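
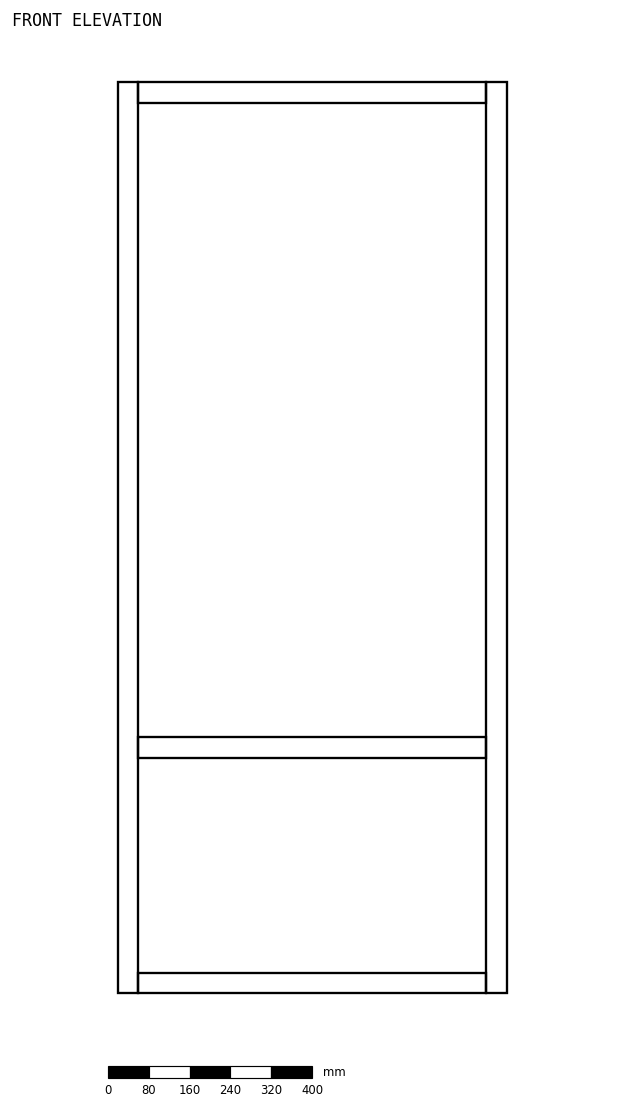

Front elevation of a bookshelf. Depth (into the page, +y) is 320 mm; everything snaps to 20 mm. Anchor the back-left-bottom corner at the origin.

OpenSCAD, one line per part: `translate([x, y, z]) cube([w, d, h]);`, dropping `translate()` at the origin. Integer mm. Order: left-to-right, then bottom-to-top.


cube([40, 320, 1780]);
translate([40, 0, 0]) cube([680, 320, 40]);
translate([40, 0, 460]) cube([680, 320, 40]);
translate([40, 0, 1740]) cube([680, 320, 40]);
translate([720, 0, 0]) cube([40, 320, 1780]);


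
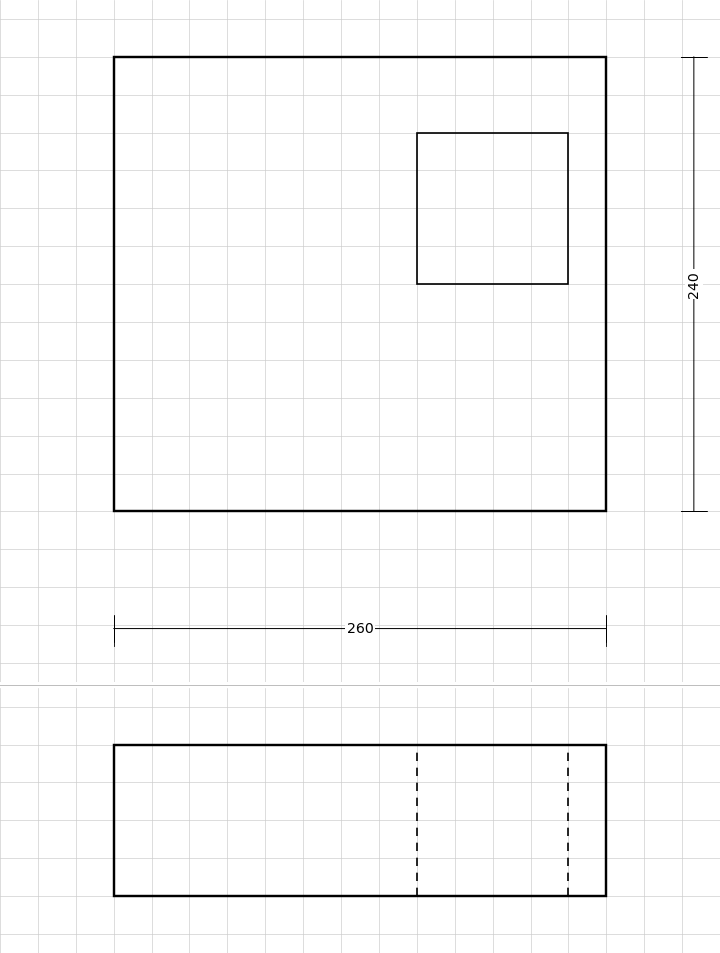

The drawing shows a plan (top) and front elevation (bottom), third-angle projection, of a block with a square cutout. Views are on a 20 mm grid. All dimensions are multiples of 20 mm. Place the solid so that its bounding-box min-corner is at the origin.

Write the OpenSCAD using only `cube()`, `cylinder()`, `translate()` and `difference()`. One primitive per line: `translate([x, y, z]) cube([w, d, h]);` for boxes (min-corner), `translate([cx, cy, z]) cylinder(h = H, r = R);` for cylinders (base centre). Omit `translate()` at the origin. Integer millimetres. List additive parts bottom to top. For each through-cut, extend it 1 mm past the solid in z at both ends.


difference() {
  cube([260, 240, 80]);
  translate([160, 120, -1]) cube([80, 80, 82]);
}


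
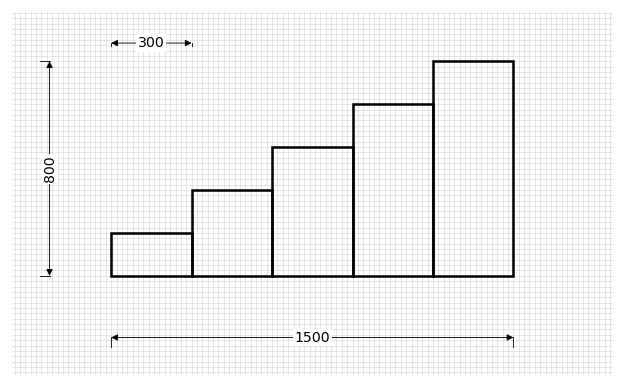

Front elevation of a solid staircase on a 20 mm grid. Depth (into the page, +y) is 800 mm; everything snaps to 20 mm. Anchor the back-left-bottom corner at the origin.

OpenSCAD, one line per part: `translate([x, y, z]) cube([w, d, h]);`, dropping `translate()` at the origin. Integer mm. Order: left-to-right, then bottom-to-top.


cube([300, 800, 160]);
translate([300, 0, 0]) cube([300, 800, 320]);
translate([600, 0, 0]) cube([300, 800, 480]);
translate([900, 0, 0]) cube([300, 800, 640]);
translate([1200, 0, 0]) cube([300, 800, 800]);


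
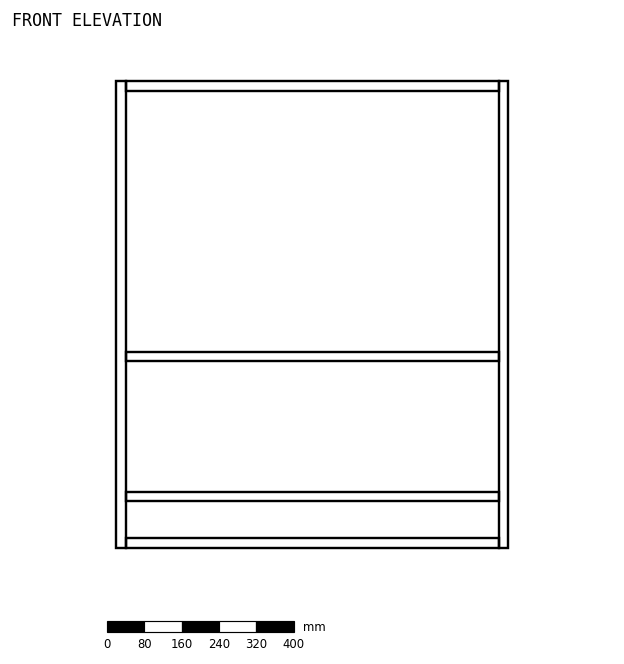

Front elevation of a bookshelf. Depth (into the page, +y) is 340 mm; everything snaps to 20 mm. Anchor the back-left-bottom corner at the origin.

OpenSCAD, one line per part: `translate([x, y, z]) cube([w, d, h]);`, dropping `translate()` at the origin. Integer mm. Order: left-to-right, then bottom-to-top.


cube([20, 340, 1000]);
translate([20, 0, 0]) cube([800, 340, 20]);
translate([20, 0, 100]) cube([800, 340, 20]);
translate([20, 0, 400]) cube([800, 340, 20]);
translate([20, 0, 980]) cube([800, 340, 20]);
translate([820, 0, 0]) cube([20, 340, 1000]);


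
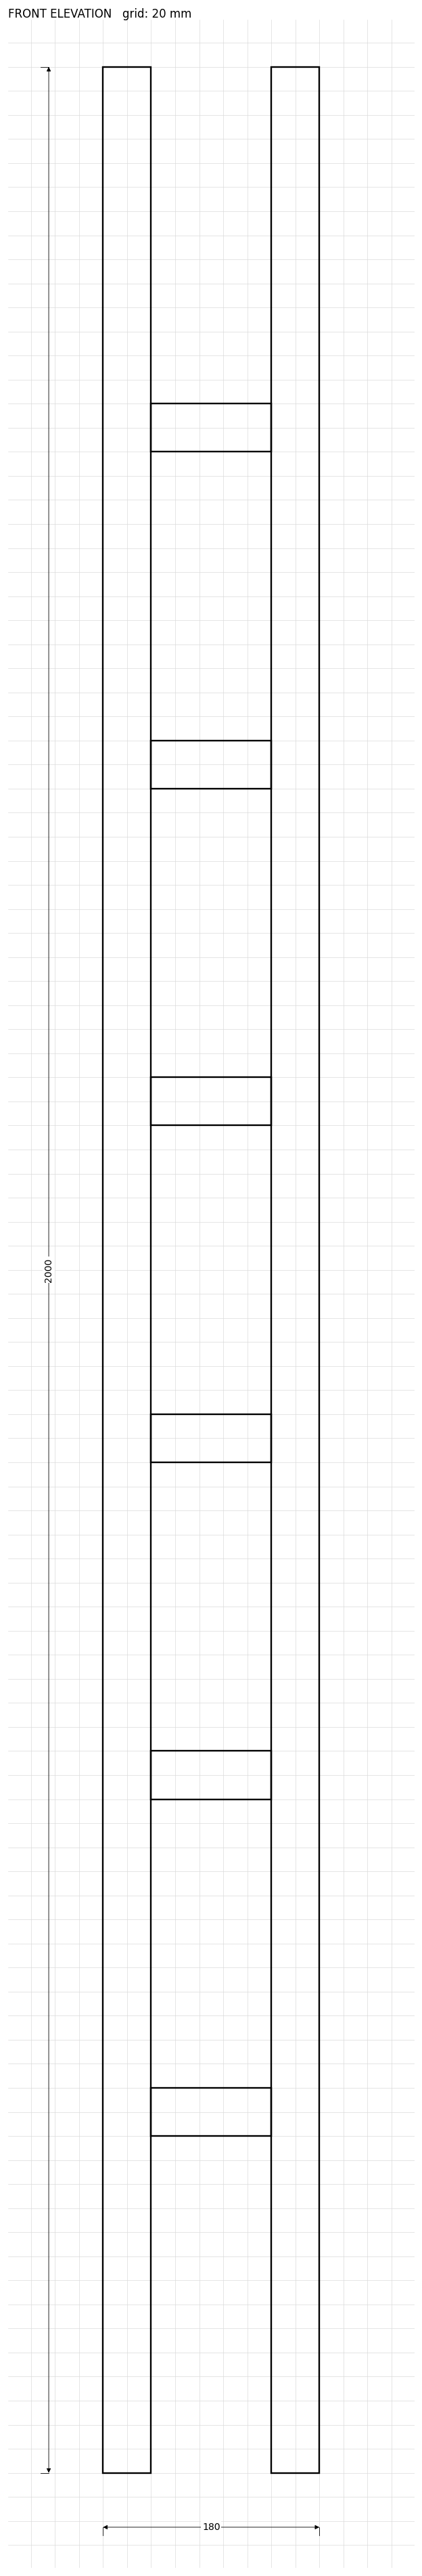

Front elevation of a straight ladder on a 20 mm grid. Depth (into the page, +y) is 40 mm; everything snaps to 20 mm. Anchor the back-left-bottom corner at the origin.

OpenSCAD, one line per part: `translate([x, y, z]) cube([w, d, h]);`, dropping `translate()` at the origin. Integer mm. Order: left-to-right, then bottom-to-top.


cube([40, 40, 2000]);
translate([40, 0, 280]) cube([100, 40, 40]);
translate([40, 0, 560]) cube([100, 40, 40]);
translate([40, 0, 840]) cube([100, 40, 40]);
translate([40, 0, 1120]) cube([100, 40, 40]);
translate([40, 0, 1400]) cube([100, 40, 40]);
translate([40, 0, 1680]) cube([100, 40, 40]);
translate([140, 0, 0]) cube([40, 40, 2000]);


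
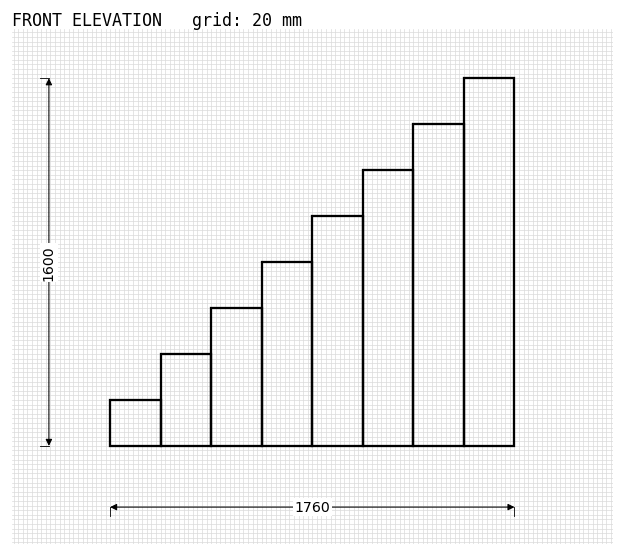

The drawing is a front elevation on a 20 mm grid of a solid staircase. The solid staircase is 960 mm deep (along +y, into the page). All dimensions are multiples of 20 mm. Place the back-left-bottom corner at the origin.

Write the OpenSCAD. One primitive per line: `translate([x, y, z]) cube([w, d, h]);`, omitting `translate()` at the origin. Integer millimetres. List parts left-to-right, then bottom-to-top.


cube([220, 960, 200]);
translate([220, 0, 0]) cube([220, 960, 400]);
translate([440, 0, 0]) cube([220, 960, 600]);
translate([660, 0, 0]) cube([220, 960, 800]);
translate([880, 0, 0]) cube([220, 960, 1000]);
translate([1100, 0, 0]) cube([220, 960, 1200]);
translate([1320, 0, 0]) cube([220, 960, 1400]);
translate([1540, 0, 0]) cube([220, 960, 1600]);


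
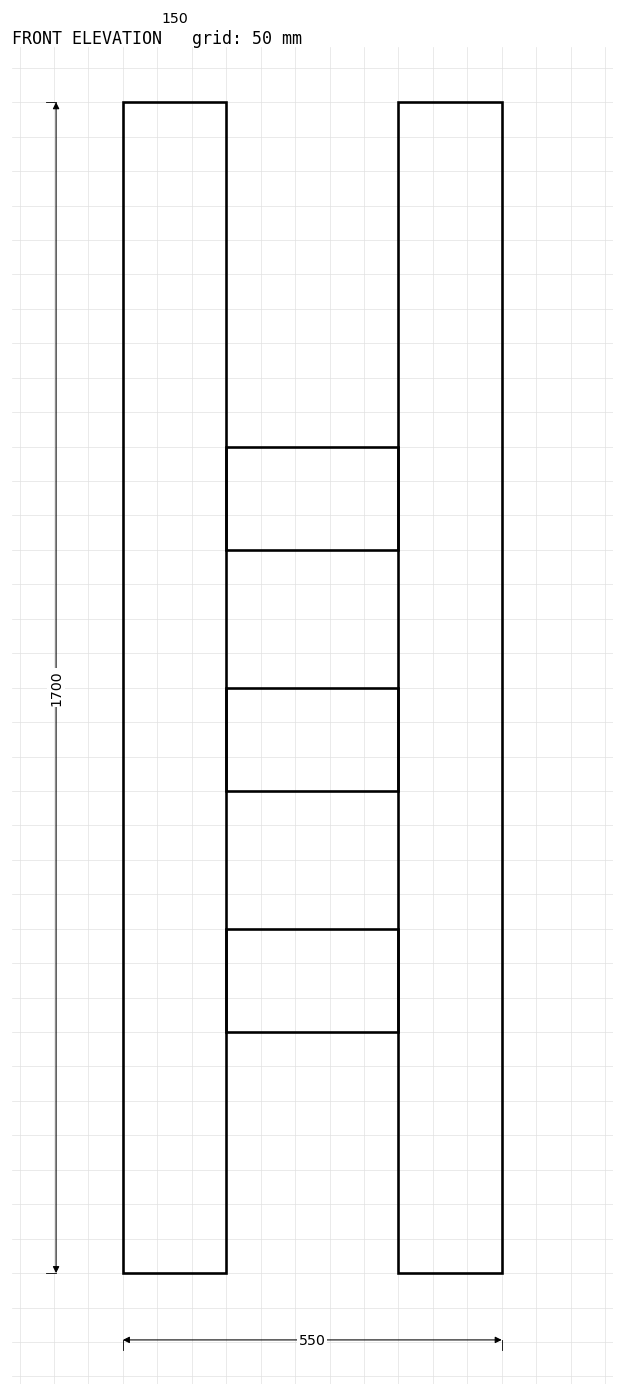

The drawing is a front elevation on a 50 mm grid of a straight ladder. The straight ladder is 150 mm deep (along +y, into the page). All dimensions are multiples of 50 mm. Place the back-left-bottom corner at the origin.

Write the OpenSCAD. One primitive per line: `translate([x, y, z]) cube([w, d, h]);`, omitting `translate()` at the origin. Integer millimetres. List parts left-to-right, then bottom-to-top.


cube([150, 150, 1700]);
translate([150, 0, 350]) cube([250, 150, 150]);
translate([150, 0, 700]) cube([250, 150, 150]);
translate([150, 0, 1050]) cube([250, 150, 150]);
translate([400, 0, 0]) cube([150, 150, 1700]);


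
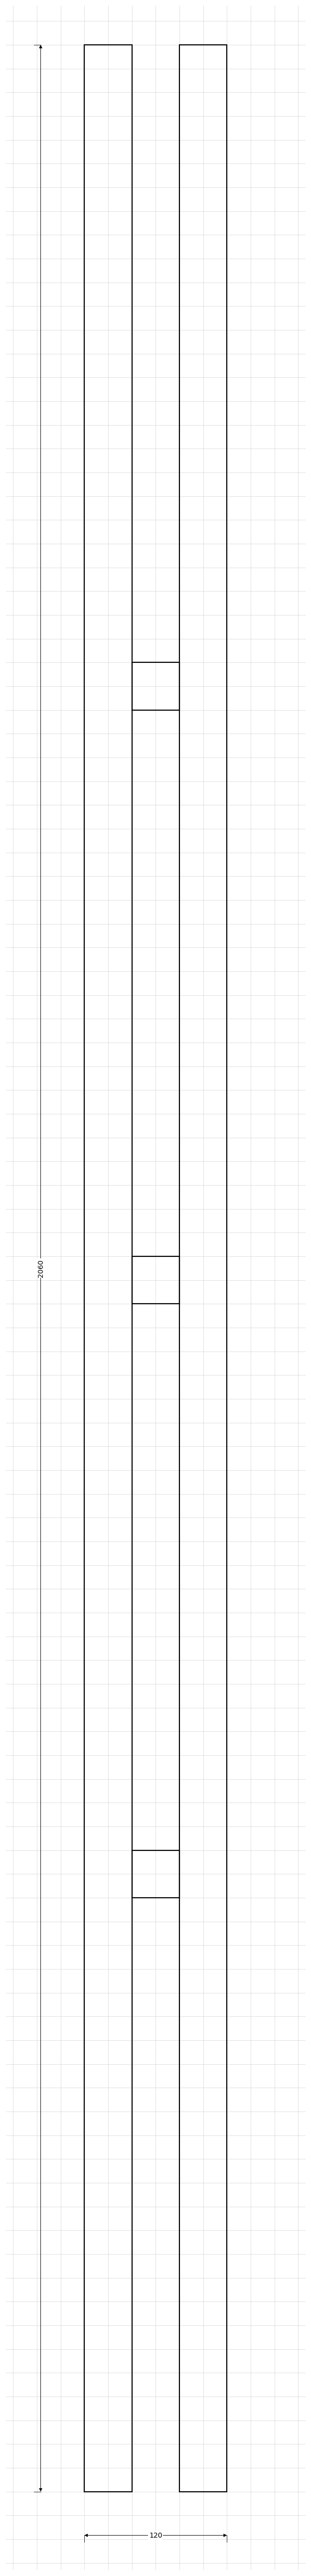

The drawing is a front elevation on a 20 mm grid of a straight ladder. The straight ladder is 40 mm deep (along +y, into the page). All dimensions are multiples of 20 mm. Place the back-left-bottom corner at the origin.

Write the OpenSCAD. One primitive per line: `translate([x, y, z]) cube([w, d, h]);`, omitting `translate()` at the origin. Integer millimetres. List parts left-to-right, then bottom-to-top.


cube([40, 40, 2060]);
translate([40, 0, 500]) cube([40, 40, 40]);
translate([40, 0, 1000]) cube([40, 40, 40]);
translate([40, 0, 1500]) cube([40, 40, 40]);
translate([80, 0, 0]) cube([40, 40, 2060]);


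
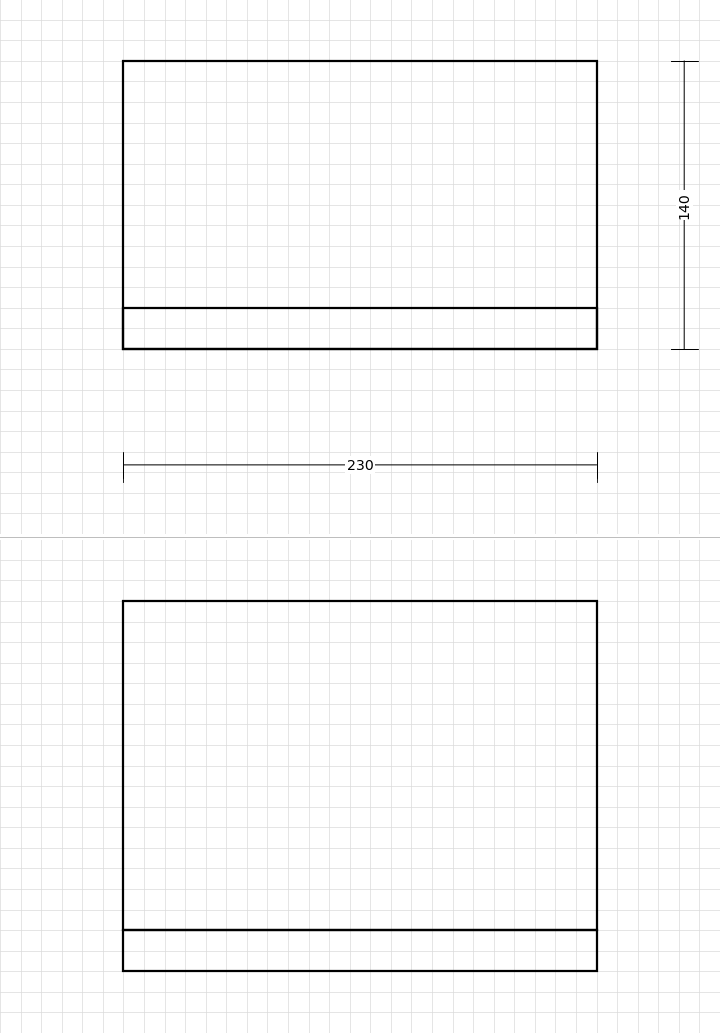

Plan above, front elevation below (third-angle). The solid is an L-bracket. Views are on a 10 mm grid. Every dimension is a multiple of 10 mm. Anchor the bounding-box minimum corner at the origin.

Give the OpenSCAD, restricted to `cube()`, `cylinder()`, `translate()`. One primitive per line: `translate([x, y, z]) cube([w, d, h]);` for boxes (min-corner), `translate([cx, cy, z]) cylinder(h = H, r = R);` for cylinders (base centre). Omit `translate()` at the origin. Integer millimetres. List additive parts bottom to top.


cube([230, 140, 20]);
translate([0, 0, 20]) cube([230, 20, 160]);


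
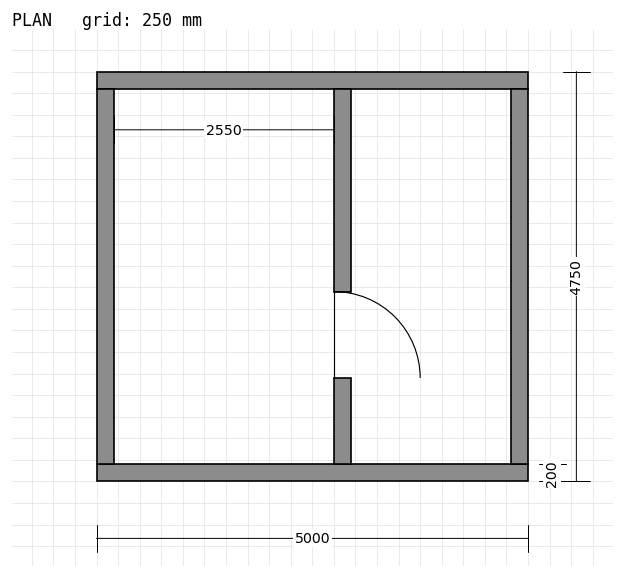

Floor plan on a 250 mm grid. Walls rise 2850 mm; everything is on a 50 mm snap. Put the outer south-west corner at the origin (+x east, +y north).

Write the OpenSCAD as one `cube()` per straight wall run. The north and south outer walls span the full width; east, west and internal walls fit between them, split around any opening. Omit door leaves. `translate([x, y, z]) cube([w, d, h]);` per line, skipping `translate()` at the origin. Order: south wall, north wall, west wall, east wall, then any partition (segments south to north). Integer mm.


cube([5000, 200, 2850]);
translate([0, 4550, 0]) cube([5000, 200, 2850]);
translate([0, 200, 0]) cube([200, 4350, 2850]);
translate([4800, 200, 0]) cube([200, 4350, 2850]);
translate([2750, 200, 0]) cube([200, 1000, 2850]);
translate([2750, 2200, 0]) cube([200, 2350, 2850]);


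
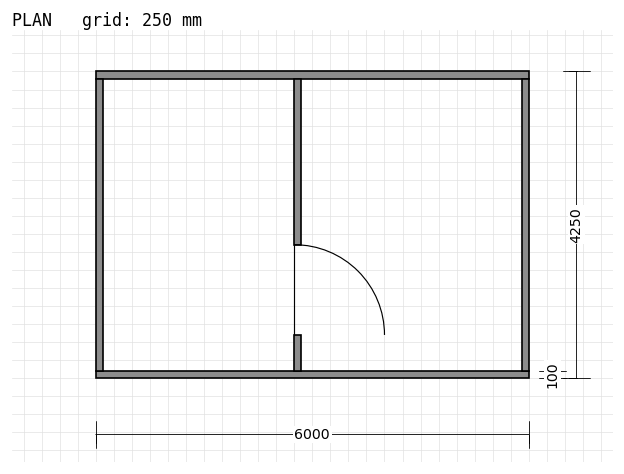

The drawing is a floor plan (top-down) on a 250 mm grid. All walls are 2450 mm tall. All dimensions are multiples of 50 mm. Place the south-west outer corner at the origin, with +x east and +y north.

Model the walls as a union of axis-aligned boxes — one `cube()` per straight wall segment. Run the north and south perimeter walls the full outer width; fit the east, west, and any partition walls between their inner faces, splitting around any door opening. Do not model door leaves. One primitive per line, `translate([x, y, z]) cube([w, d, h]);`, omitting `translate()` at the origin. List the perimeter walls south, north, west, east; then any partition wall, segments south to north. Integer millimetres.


cube([6000, 100, 2450]);
translate([0, 4150, 0]) cube([6000, 100, 2450]);
translate([0, 100, 0]) cube([100, 4050, 2450]);
translate([5900, 100, 0]) cube([100, 4050, 2450]);
translate([2750, 100, 0]) cube([100, 500, 2450]);
translate([2750, 1850, 0]) cube([100, 2300, 2450]);


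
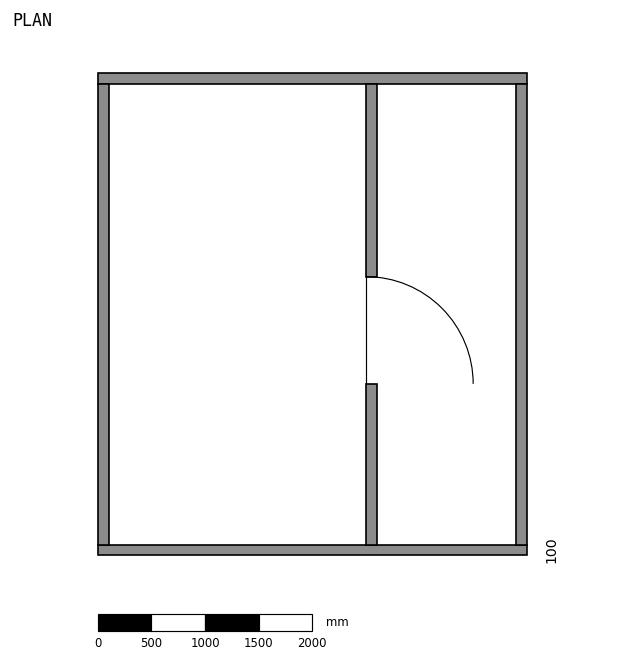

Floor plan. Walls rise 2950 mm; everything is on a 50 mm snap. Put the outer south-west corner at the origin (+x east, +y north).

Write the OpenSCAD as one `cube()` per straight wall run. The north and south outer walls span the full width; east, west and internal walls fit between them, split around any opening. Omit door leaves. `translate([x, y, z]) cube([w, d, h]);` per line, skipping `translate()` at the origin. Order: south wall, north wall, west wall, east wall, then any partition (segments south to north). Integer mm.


cube([4000, 100, 2950]);
translate([0, 4400, 0]) cube([4000, 100, 2950]);
translate([0, 100, 0]) cube([100, 4300, 2950]);
translate([3900, 100, 0]) cube([100, 4300, 2950]);
translate([2500, 100, 0]) cube([100, 1500, 2950]);
translate([2500, 2600, 0]) cube([100, 1800, 2950]);


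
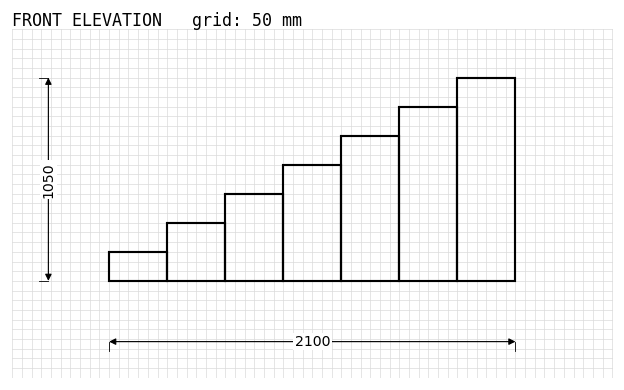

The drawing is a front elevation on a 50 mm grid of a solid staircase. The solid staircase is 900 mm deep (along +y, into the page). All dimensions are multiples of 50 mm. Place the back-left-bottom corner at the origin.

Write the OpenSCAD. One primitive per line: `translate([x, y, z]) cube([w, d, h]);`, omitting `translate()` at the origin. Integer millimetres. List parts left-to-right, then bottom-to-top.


cube([300, 900, 150]);
translate([300, 0, 0]) cube([300, 900, 300]);
translate([600, 0, 0]) cube([300, 900, 450]);
translate([900, 0, 0]) cube([300, 900, 600]);
translate([1200, 0, 0]) cube([300, 900, 750]);
translate([1500, 0, 0]) cube([300, 900, 900]);
translate([1800, 0, 0]) cube([300, 900, 1050]);


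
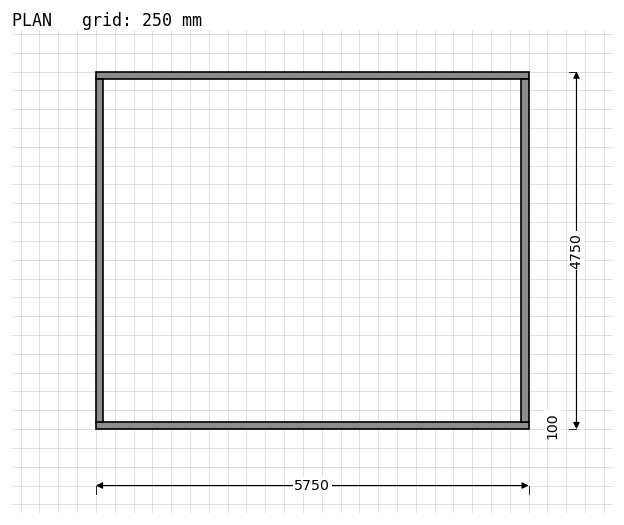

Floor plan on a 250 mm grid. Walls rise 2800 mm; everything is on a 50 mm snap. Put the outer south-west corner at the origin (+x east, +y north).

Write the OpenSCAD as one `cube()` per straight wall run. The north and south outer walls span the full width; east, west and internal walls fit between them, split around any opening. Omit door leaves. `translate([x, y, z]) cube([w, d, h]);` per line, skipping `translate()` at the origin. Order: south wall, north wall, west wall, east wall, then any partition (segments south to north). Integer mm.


cube([5750, 100, 2800]);
translate([0, 4650, 0]) cube([5750, 100, 2800]);
translate([0, 100, 0]) cube([100, 4550, 2800]);
translate([5650, 100, 0]) cube([100, 4550, 2800]);


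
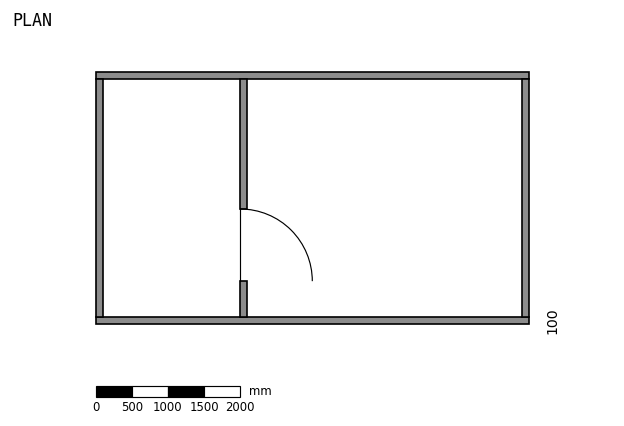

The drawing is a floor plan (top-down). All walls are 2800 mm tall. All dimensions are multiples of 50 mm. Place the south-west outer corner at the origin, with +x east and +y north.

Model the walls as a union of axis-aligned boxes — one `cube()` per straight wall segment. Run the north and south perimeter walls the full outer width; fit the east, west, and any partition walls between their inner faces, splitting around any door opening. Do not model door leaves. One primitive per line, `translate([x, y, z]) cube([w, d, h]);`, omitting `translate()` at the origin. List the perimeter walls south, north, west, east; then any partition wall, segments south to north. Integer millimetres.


cube([6000, 100, 2800]);
translate([0, 3400, 0]) cube([6000, 100, 2800]);
translate([0, 100, 0]) cube([100, 3300, 2800]);
translate([5900, 100, 0]) cube([100, 3300, 2800]);
translate([2000, 100, 0]) cube([100, 500, 2800]);
translate([2000, 1600, 0]) cube([100, 1800, 2800]);


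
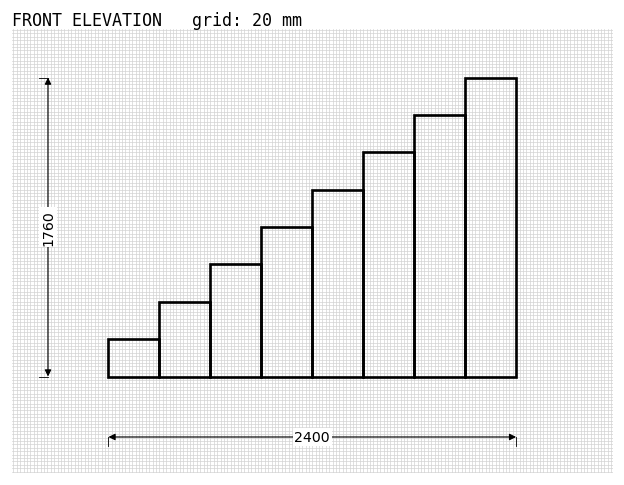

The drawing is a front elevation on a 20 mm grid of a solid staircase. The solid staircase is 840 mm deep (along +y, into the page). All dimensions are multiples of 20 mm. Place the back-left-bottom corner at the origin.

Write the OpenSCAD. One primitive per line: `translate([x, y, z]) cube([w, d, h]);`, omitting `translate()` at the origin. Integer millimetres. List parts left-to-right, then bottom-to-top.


cube([300, 840, 220]);
translate([300, 0, 0]) cube([300, 840, 440]);
translate([600, 0, 0]) cube([300, 840, 660]);
translate([900, 0, 0]) cube([300, 840, 880]);
translate([1200, 0, 0]) cube([300, 840, 1100]);
translate([1500, 0, 0]) cube([300, 840, 1320]);
translate([1800, 0, 0]) cube([300, 840, 1540]);
translate([2100, 0, 0]) cube([300, 840, 1760]);


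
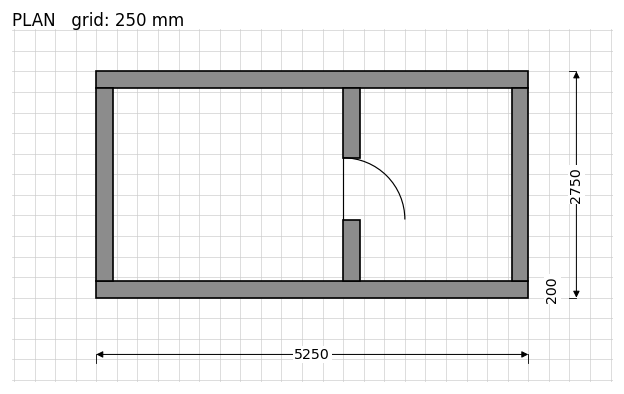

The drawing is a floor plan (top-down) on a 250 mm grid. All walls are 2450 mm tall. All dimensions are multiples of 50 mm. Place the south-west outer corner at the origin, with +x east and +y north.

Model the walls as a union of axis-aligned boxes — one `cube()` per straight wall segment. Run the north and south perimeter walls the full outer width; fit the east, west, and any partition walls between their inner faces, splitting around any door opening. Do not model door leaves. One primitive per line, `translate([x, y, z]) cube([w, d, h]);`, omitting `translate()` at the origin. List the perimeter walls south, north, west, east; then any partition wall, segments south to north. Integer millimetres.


cube([5250, 200, 2450]);
translate([0, 2550, 0]) cube([5250, 200, 2450]);
translate([0, 200, 0]) cube([200, 2350, 2450]);
translate([5050, 200, 0]) cube([200, 2350, 2450]);
translate([3000, 200, 0]) cube([200, 750, 2450]);
translate([3000, 1700, 0]) cube([200, 850, 2450]);


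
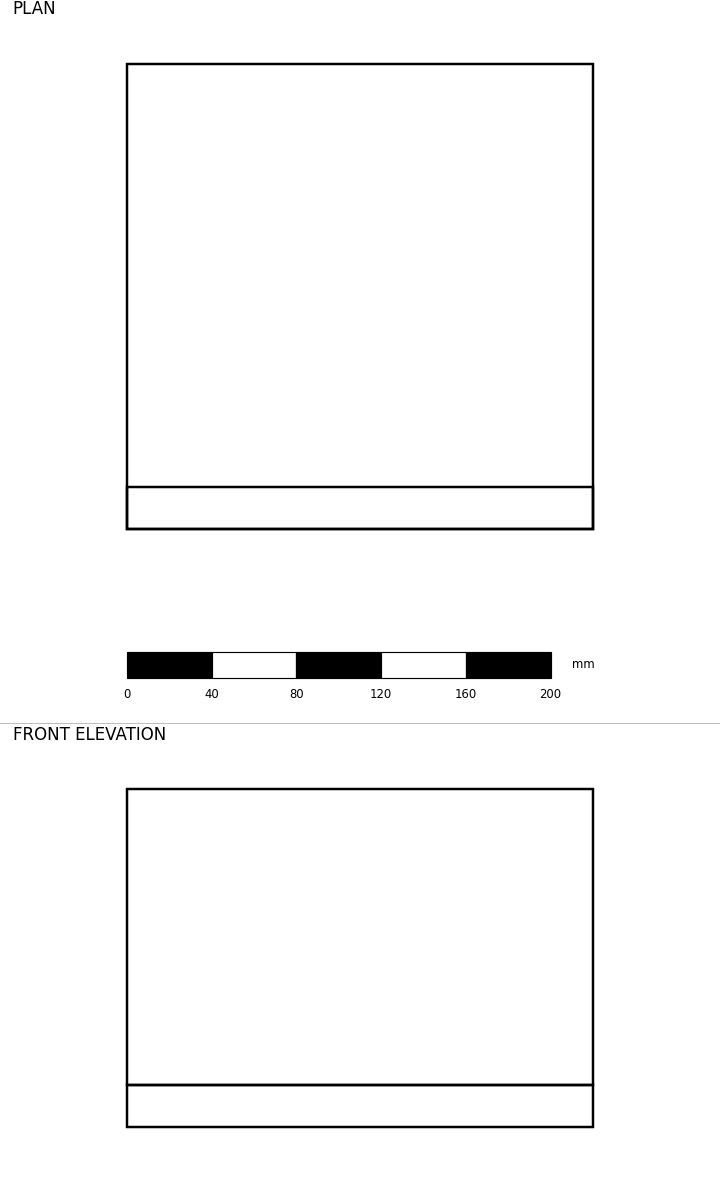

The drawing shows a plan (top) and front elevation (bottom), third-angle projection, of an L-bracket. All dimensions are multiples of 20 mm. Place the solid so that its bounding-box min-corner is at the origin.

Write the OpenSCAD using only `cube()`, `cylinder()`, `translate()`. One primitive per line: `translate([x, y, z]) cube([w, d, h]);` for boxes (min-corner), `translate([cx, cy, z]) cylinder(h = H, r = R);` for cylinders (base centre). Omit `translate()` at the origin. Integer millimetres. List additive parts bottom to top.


cube([220, 220, 20]);
translate([0, 0, 20]) cube([220, 20, 140]);


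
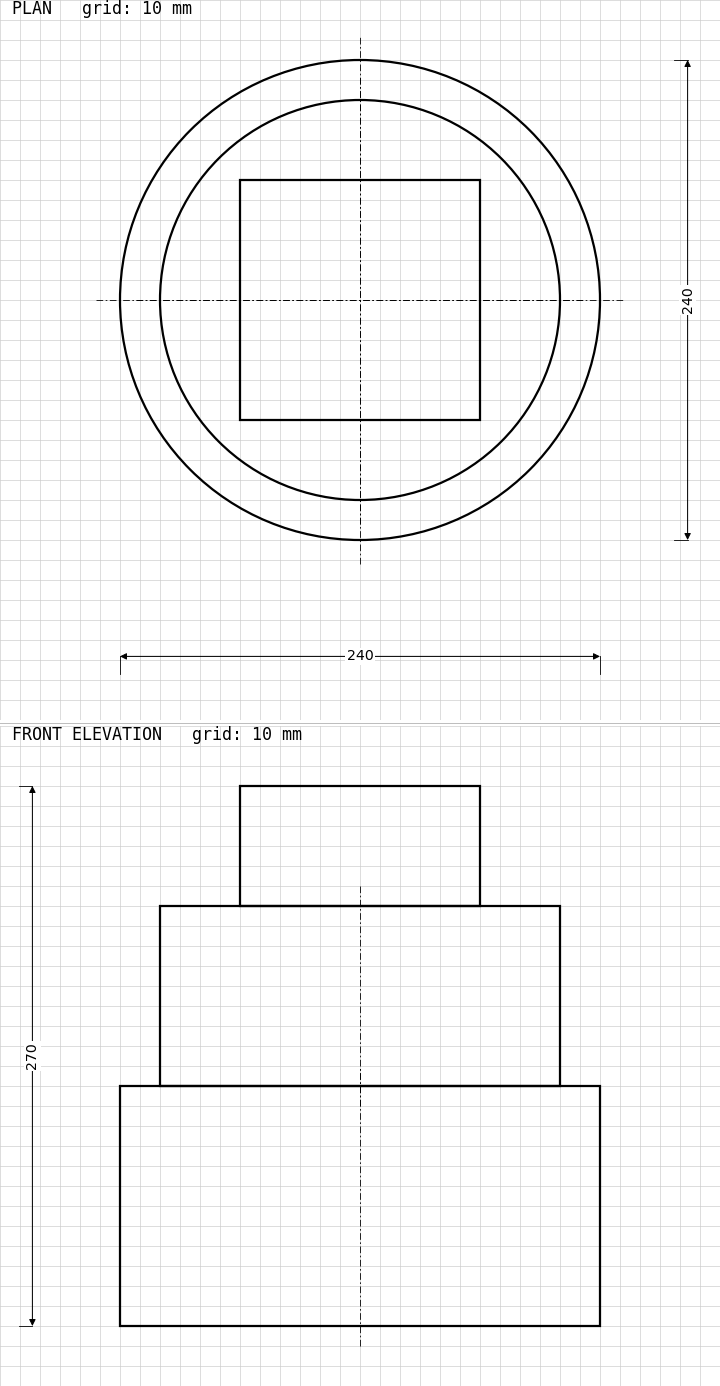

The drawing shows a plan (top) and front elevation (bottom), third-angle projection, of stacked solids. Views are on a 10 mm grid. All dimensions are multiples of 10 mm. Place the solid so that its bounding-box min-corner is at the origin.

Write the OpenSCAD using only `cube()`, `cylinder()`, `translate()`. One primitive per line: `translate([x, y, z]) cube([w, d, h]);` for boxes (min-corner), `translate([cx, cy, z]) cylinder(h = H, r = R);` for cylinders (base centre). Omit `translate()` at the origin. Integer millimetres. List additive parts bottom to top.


translate([120, 120, 0]) cylinder(h = 120, r = 120);
translate([120, 120, 120]) cylinder(h = 90, r = 100);
translate([60, 60, 210]) cube([120, 120, 60]);


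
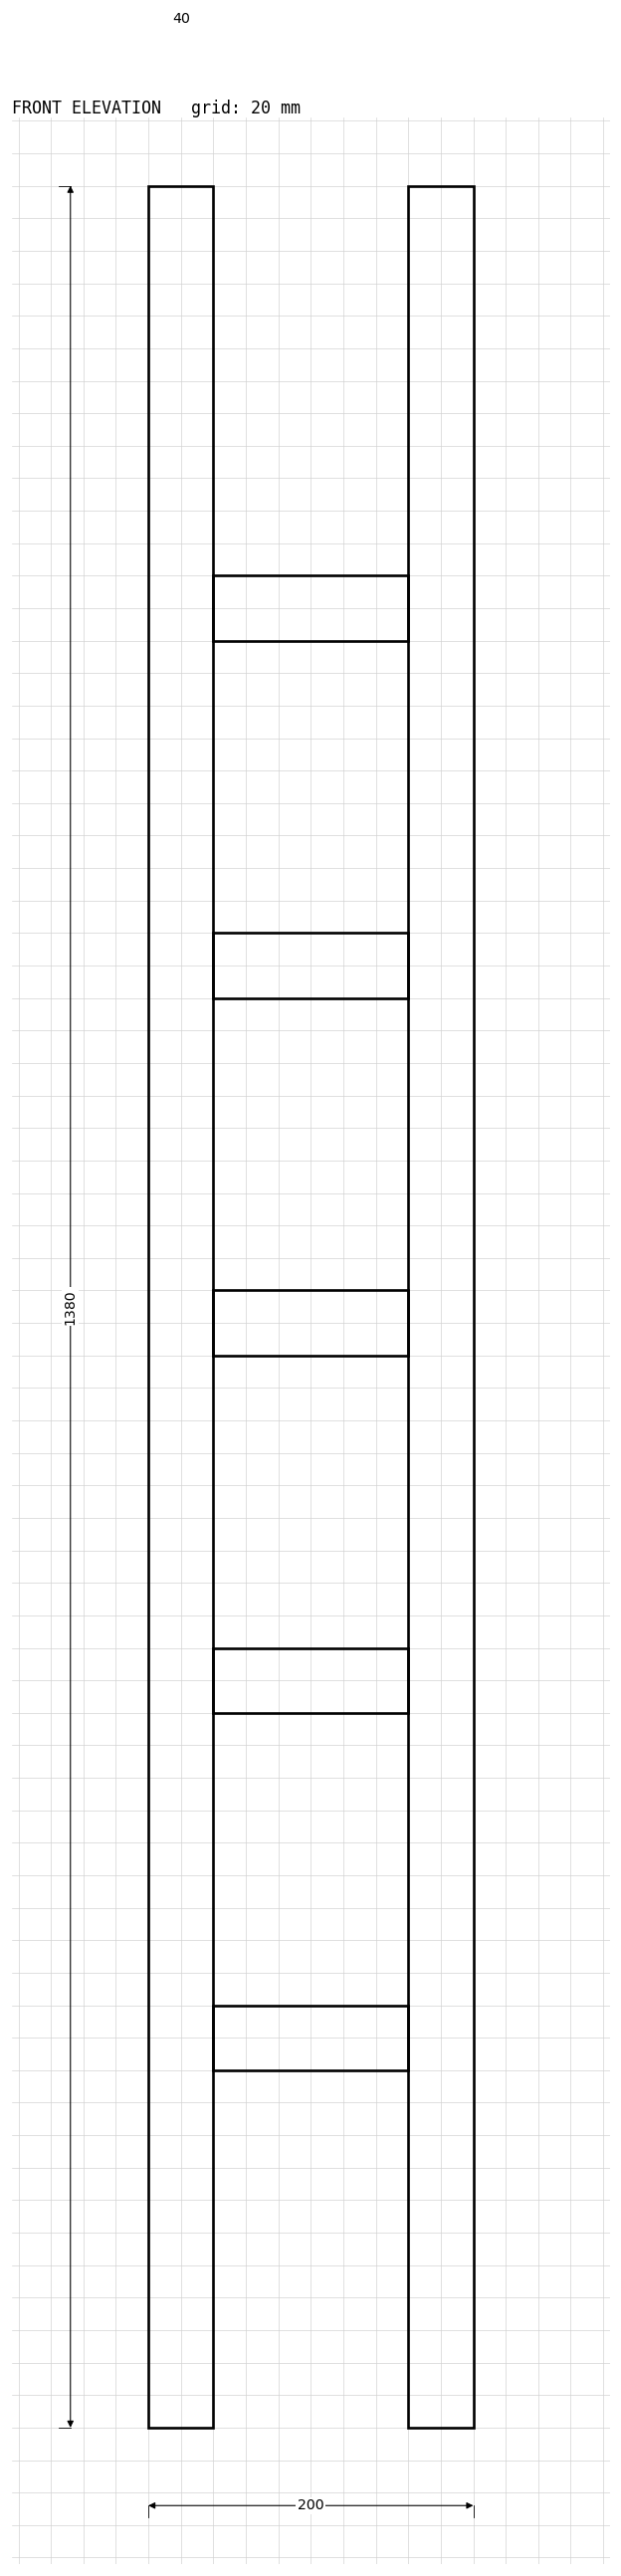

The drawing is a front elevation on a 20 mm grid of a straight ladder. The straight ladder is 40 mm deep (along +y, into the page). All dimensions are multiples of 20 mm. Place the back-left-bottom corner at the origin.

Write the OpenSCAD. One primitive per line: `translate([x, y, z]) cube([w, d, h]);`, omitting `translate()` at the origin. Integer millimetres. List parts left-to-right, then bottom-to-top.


cube([40, 40, 1380]);
translate([40, 0, 220]) cube([120, 40, 40]);
translate([40, 0, 440]) cube([120, 40, 40]);
translate([40, 0, 660]) cube([120, 40, 40]);
translate([40, 0, 880]) cube([120, 40, 40]);
translate([40, 0, 1100]) cube([120, 40, 40]);
translate([160, 0, 0]) cube([40, 40, 1380]);


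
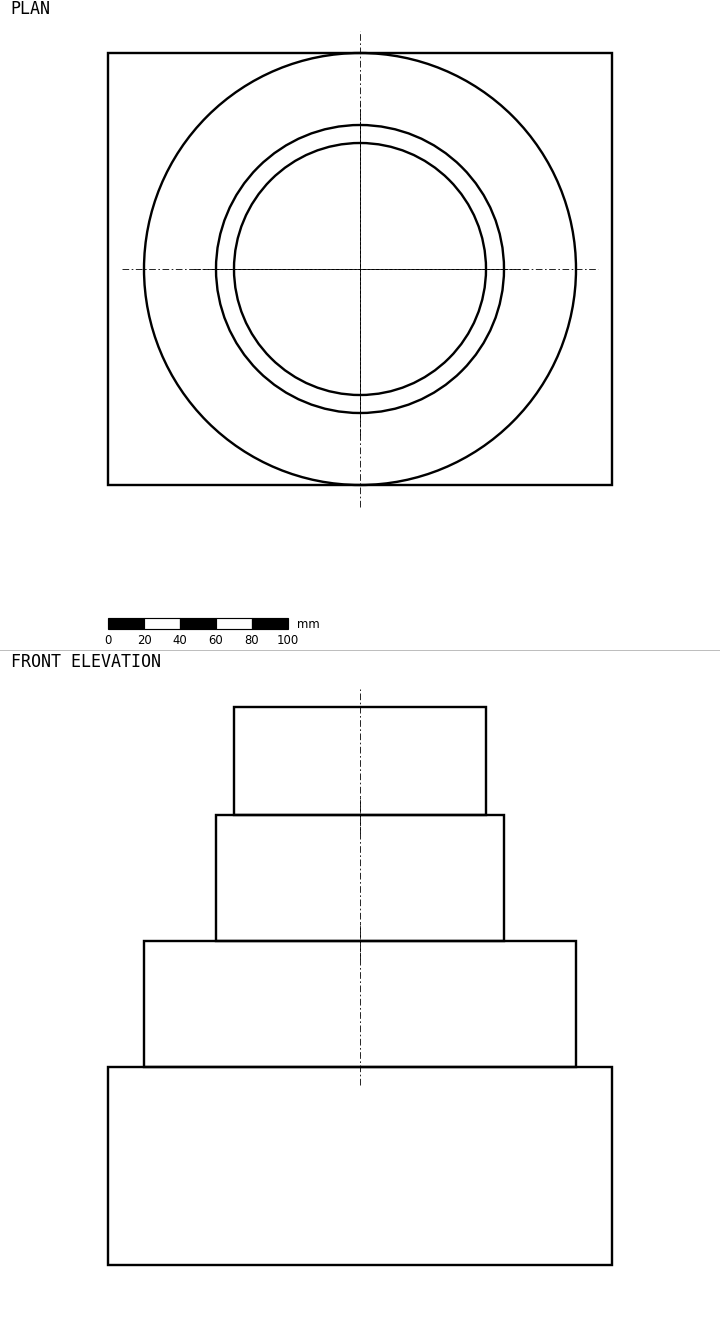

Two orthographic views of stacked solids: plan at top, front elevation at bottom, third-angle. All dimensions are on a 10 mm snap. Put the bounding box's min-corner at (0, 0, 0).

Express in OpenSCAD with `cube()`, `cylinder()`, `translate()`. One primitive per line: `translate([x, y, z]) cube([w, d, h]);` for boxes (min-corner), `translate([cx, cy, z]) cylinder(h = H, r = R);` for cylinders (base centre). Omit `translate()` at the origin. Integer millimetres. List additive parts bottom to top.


cube([280, 240, 110]);
translate([140, 120, 110]) cylinder(h = 70, r = 120);
translate([140, 120, 180]) cylinder(h = 70, r = 80);
translate([140, 120, 250]) cylinder(h = 60, r = 70);


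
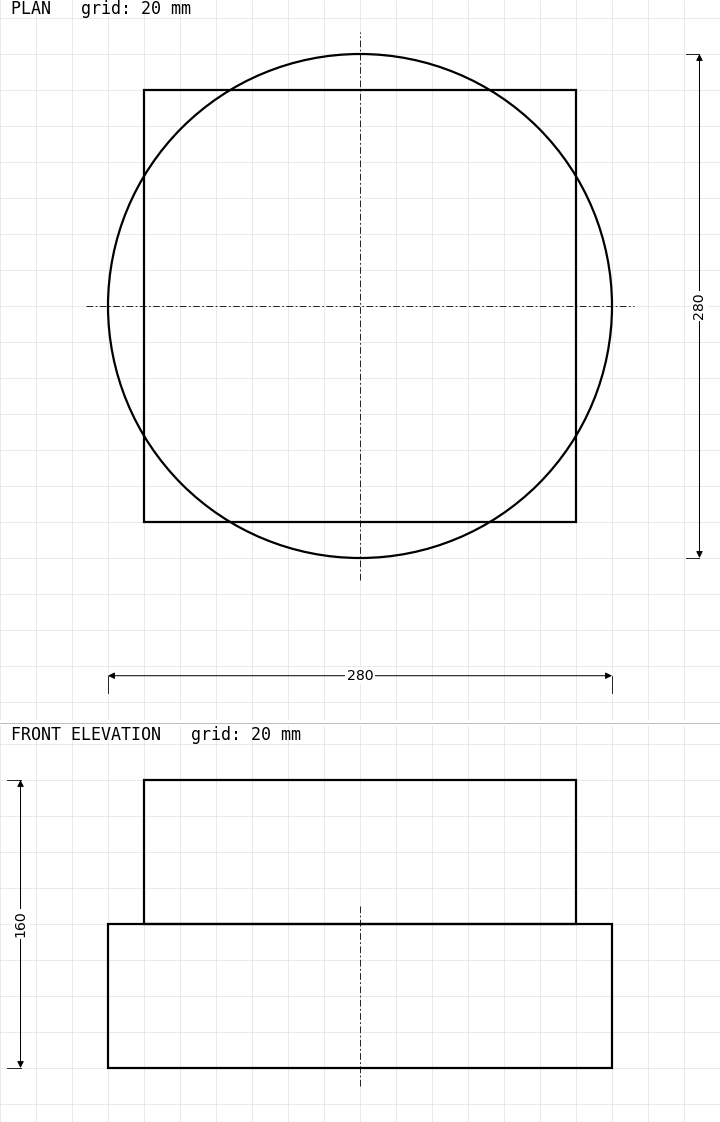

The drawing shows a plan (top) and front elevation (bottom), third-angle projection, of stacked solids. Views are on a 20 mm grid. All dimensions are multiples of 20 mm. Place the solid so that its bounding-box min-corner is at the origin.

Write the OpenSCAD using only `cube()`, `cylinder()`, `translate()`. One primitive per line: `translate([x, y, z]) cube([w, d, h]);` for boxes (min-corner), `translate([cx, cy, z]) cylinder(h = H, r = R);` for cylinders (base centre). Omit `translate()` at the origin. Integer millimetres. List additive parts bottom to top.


translate([140, 140, 0]) cylinder(h = 80, r = 140);
translate([20, 20, 80]) cube([240, 240, 80]);


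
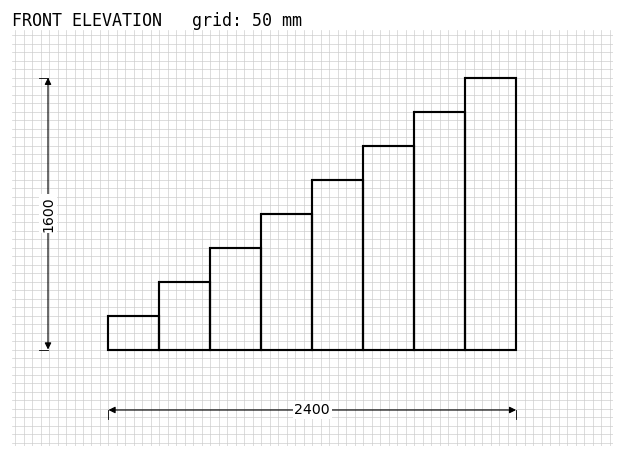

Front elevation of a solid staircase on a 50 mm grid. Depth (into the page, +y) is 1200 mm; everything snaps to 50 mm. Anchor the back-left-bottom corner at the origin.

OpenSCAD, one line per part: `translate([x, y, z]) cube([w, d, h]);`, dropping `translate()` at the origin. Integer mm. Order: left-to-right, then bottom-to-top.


cube([300, 1200, 200]);
translate([300, 0, 0]) cube([300, 1200, 400]);
translate([600, 0, 0]) cube([300, 1200, 600]);
translate([900, 0, 0]) cube([300, 1200, 800]);
translate([1200, 0, 0]) cube([300, 1200, 1000]);
translate([1500, 0, 0]) cube([300, 1200, 1200]);
translate([1800, 0, 0]) cube([300, 1200, 1400]);
translate([2100, 0, 0]) cube([300, 1200, 1600]);


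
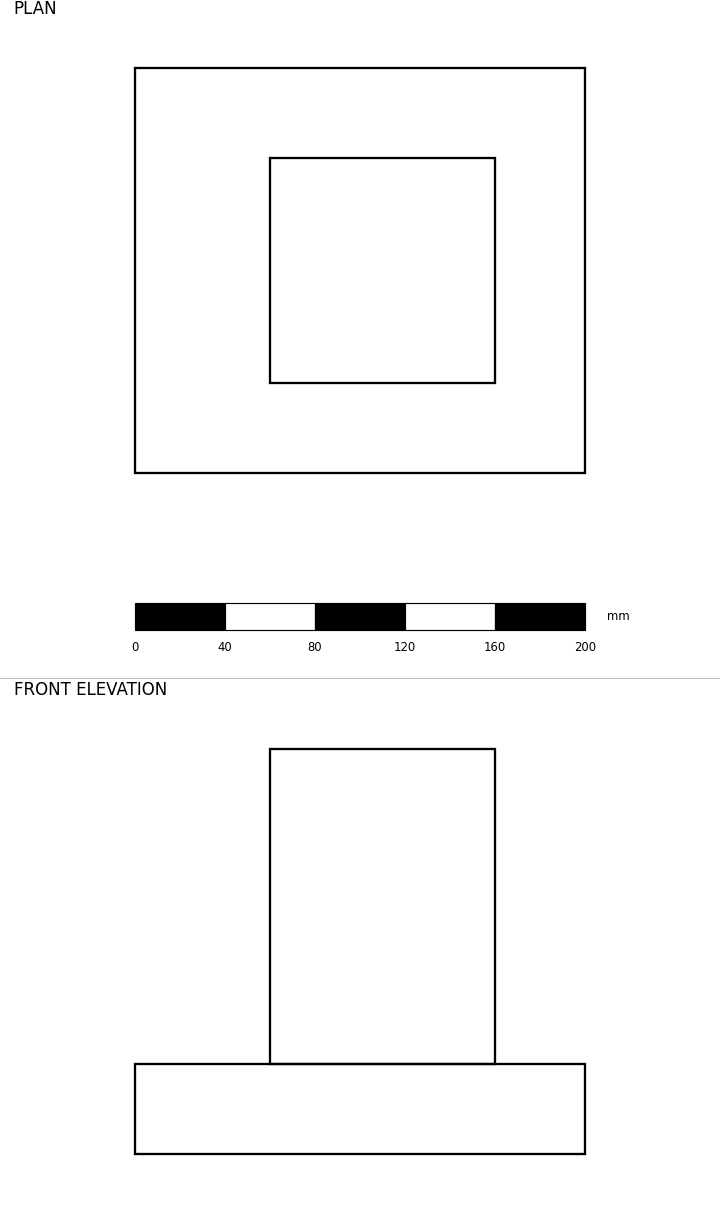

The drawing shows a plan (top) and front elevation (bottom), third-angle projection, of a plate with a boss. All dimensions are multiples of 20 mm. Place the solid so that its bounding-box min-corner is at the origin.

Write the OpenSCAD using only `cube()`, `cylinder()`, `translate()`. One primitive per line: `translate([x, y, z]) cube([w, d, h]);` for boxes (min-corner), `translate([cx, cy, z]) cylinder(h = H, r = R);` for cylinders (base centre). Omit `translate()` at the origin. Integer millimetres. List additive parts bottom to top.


cube([200, 180, 40]);
translate([60, 40, 40]) cube([100, 100, 140]);


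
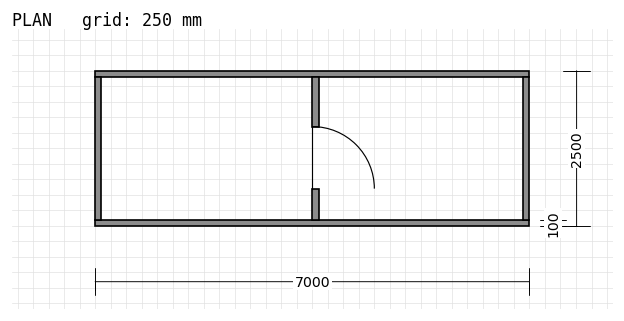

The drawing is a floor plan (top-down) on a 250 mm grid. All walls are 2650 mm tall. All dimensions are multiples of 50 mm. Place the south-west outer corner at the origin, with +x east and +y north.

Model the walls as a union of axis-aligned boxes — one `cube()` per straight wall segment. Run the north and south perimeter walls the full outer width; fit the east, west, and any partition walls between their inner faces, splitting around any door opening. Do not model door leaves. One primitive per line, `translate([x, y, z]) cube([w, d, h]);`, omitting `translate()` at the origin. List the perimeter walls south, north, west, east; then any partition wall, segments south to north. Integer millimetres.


cube([7000, 100, 2650]);
translate([0, 2400, 0]) cube([7000, 100, 2650]);
translate([0, 100, 0]) cube([100, 2300, 2650]);
translate([6900, 100, 0]) cube([100, 2300, 2650]);
translate([3500, 100, 0]) cube([100, 500, 2650]);
translate([3500, 1600, 0]) cube([100, 800, 2650]);


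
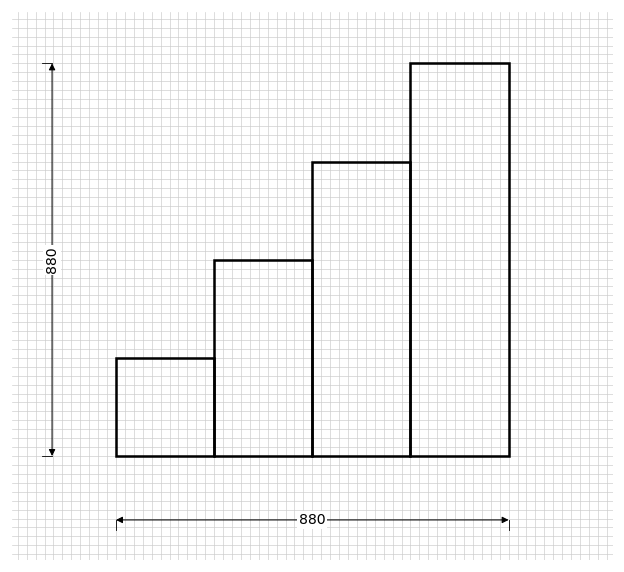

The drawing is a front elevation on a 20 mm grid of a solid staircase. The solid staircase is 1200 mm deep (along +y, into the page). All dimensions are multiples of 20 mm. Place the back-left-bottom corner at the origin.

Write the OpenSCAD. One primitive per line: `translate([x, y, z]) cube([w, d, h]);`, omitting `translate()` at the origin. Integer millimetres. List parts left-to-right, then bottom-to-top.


cube([220, 1200, 220]);
translate([220, 0, 0]) cube([220, 1200, 440]);
translate([440, 0, 0]) cube([220, 1200, 660]);
translate([660, 0, 0]) cube([220, 1200, 880]);


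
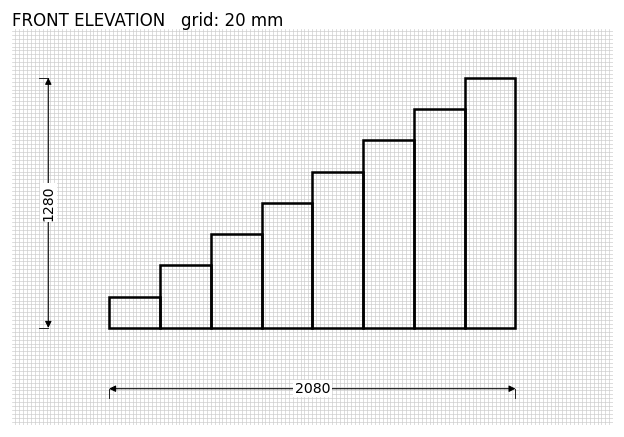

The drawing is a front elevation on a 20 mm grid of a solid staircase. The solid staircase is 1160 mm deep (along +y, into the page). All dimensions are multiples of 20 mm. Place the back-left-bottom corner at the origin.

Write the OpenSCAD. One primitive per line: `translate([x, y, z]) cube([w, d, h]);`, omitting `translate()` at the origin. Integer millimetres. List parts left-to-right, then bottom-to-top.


cube([260, 1160, 160]);
translate([260, 0, 0]) cube([260, 1160, 320]);
translate([520, 0, 0]) cube([260, 1160, 480]);
translate([780, 0, 0]) cube([260, 1160, 640]);
translate([1040, 0, 0]) cube([260, 1160, 800]);
translate([1300, 0, 0]) cube([260, 1160, 960]);
translate([1560, 0, 0]) cube([260, 1160, 1120]);
translate([1820, 0, 0]) cube([260, 1160, 1280]);


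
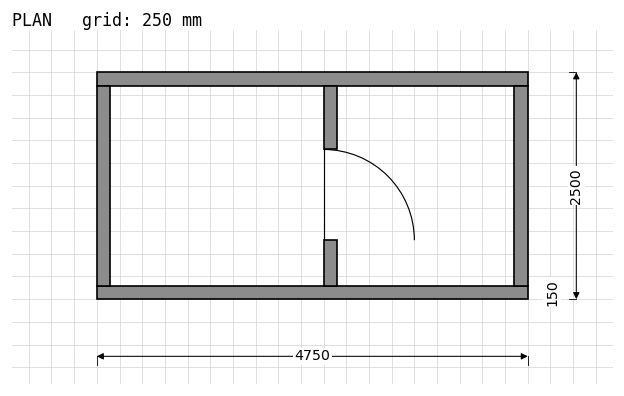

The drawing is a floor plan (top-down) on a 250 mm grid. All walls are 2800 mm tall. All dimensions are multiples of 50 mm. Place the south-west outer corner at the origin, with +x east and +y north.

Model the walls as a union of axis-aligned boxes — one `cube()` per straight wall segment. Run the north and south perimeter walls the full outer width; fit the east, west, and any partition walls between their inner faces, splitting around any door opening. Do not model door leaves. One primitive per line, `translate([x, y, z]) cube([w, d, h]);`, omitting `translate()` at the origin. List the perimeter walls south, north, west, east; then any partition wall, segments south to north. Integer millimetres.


cube([4750, 150, 2800]);
translate([0, 2350, 0]) cube([4750, 150, 2800]);
translate([0, 150, 0]) cube([150, 2200, 2800]);
translate([4600, 150, 0]) cube([150, 2200, 2800]);
translate([2500, 150, 0]) cube([150, 500, 2800]);
translate([2500, 1650, 0]) cube([150, 700, 2800]);


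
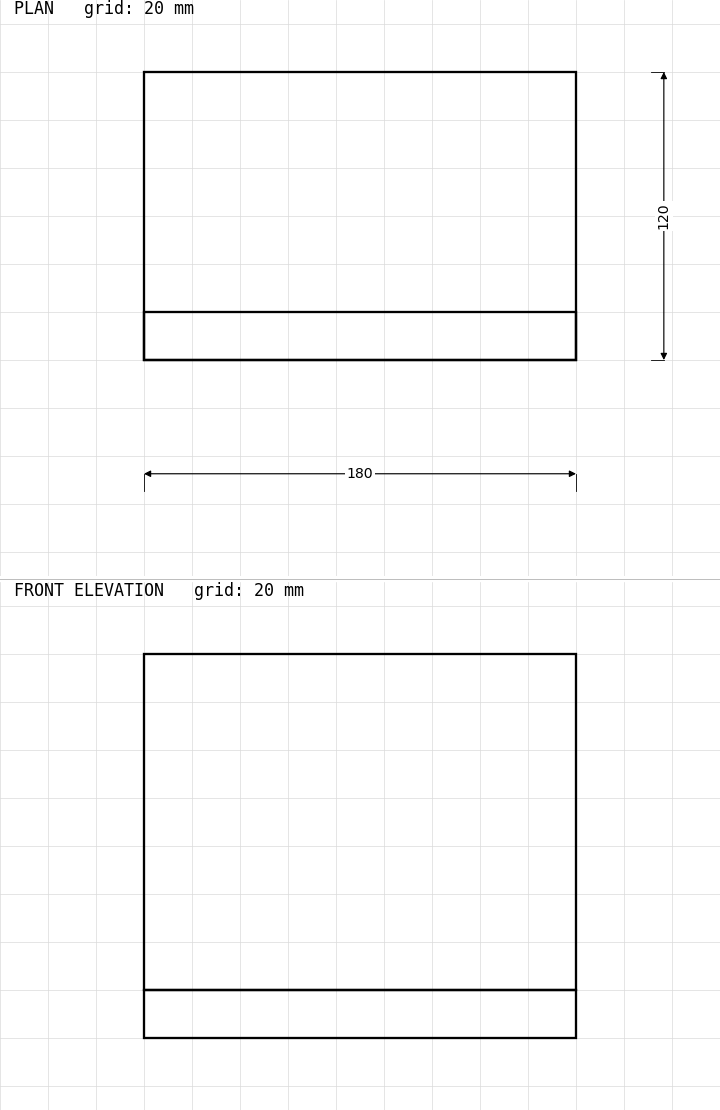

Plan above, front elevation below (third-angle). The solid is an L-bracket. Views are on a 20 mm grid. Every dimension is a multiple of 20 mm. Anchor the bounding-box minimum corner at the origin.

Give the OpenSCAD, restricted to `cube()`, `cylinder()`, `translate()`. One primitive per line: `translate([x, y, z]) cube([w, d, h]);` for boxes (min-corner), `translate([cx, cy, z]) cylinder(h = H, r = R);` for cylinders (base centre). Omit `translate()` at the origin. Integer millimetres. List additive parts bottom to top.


cube([180, 120, 20]);
translate([0, 0, 20]) cube([180, 20, 140]);


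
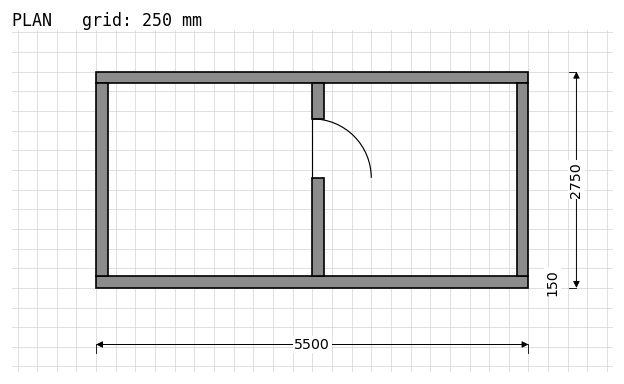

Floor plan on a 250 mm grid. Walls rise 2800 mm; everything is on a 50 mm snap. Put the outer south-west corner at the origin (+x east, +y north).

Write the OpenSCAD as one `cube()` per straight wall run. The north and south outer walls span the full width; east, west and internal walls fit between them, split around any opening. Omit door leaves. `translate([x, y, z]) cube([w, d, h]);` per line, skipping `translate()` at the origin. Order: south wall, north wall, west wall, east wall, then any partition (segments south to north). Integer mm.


cube([5500, 150, 2800]);
translate([0, 2600, 0]) cube([5500, 150, 2800]);
translate([0, 150, 0]) cube([150, 2450, 2800]);
translate([5350, 150, 0]) cube([150, 2450, 2800]);
translate([2750, 150, 0]) cube([150, 1250, 2800]);
translate([2750, 2150, 0]) cube([150, 450, 2800]);


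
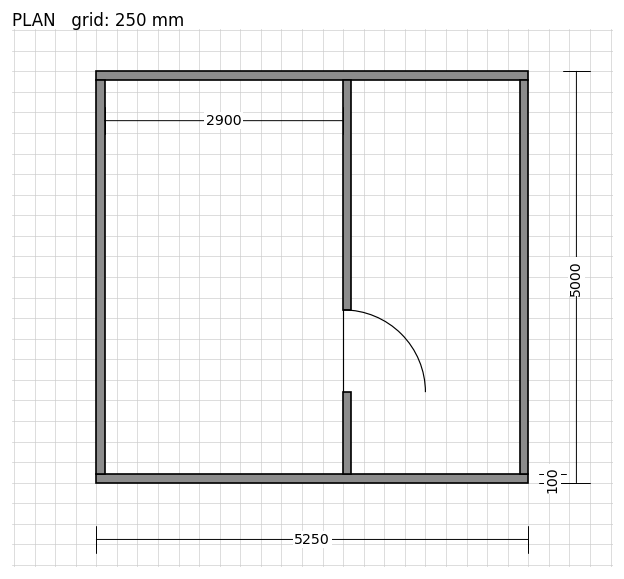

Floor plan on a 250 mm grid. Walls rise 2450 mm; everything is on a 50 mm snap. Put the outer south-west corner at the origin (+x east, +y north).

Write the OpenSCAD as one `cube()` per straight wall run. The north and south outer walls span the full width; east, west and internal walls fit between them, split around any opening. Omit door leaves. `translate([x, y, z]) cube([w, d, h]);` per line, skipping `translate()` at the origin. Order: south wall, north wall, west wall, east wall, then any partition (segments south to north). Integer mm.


cube([5250, 100, 2450]);
translate([0, 4900, 0]) cube([5250, 100, 2450]);
translate([0, 100, 0]) cube([100, 4800, 2450]);
translate([5150, 100, 0]) cube([100, 4800, 2450]);
translate([3000, 100, 0]) cube([100, 1000, 2450]);
translate([3000, 2100, 0]) cube([100, 2800, 2450]);


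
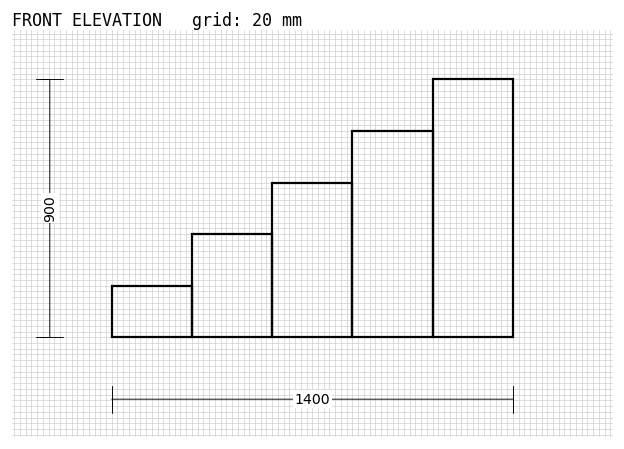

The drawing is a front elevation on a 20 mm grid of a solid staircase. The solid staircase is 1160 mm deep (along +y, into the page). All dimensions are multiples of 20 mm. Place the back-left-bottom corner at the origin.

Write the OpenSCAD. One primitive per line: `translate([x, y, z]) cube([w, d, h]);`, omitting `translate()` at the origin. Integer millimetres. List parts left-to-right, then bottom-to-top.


cube([280, 1160, 180]);
translate([280, 0, 0]) cube([280, 1160, 360]);
translate([560, 0, 0]) cube([280, 1160, 540]);
translate([840, 0, 0]) cube([280, 1160, 720]);
translate([1120, 0, 0]) cube([280, 1160, 900]);


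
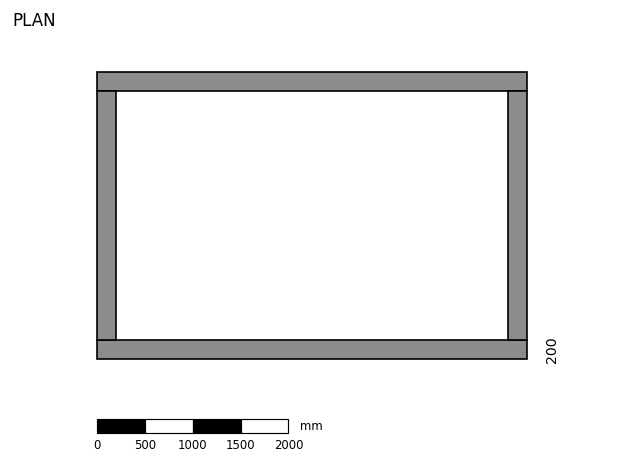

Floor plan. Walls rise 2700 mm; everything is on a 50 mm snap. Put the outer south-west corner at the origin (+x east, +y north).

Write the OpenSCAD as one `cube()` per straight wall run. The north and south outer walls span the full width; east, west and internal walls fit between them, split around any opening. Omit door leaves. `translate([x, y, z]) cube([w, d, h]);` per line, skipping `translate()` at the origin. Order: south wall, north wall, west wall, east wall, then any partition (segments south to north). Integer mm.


cube([4500, 200, 2700]);
translate([0, 2800, 0]) cube([4500, 200, 2700]);
translate([0, 200, 0]) cube([200, 2600, 2700]);
translate([4300, 200, 0]) cube([200, 2600, 2700]);


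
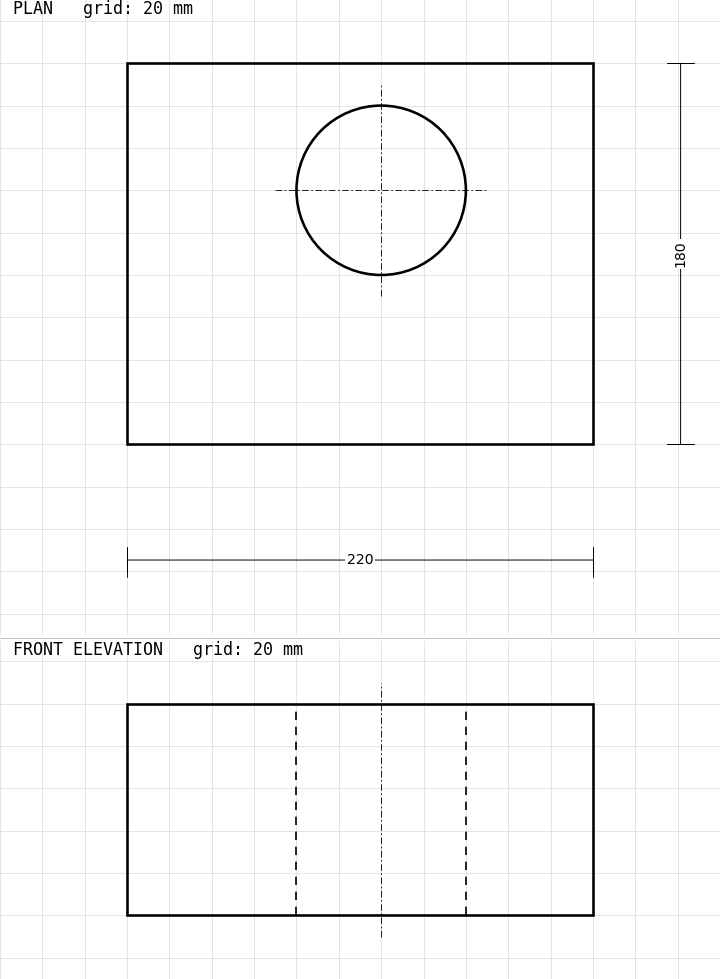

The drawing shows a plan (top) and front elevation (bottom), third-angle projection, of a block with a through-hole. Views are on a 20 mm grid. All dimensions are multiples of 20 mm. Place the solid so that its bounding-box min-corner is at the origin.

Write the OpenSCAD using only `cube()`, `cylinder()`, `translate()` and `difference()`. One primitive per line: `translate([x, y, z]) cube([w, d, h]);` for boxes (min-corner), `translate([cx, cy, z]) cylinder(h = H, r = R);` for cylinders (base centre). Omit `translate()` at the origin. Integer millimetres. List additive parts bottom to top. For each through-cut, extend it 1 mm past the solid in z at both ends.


difference() {
  cube([220, 180, 100]);
  translate([120, 120, -1]) cylinder(h = 102, r = 40);
}


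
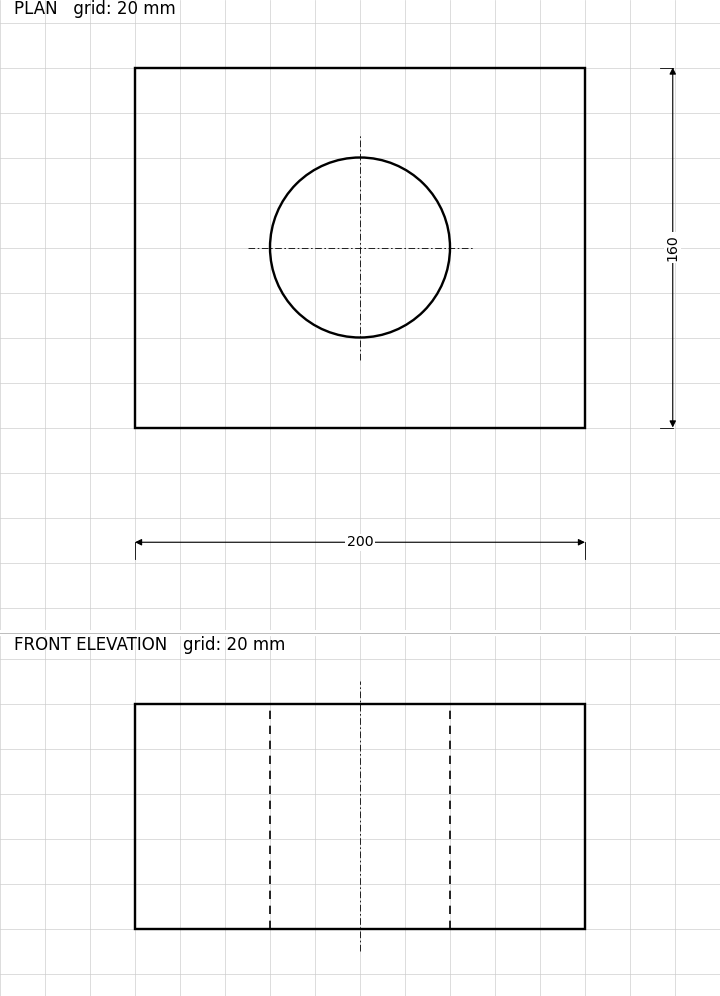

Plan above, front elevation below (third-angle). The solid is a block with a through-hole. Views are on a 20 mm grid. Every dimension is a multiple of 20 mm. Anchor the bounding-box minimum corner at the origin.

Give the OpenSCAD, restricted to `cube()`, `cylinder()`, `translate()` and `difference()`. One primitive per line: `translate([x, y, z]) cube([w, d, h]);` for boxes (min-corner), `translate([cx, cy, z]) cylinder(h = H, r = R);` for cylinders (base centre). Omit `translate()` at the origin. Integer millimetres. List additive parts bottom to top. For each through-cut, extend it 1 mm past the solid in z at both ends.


difference() {
  cube([200, 160, 100]);
  translate([100, 80, -1]) cylinder(h = 102, r = 40);
}


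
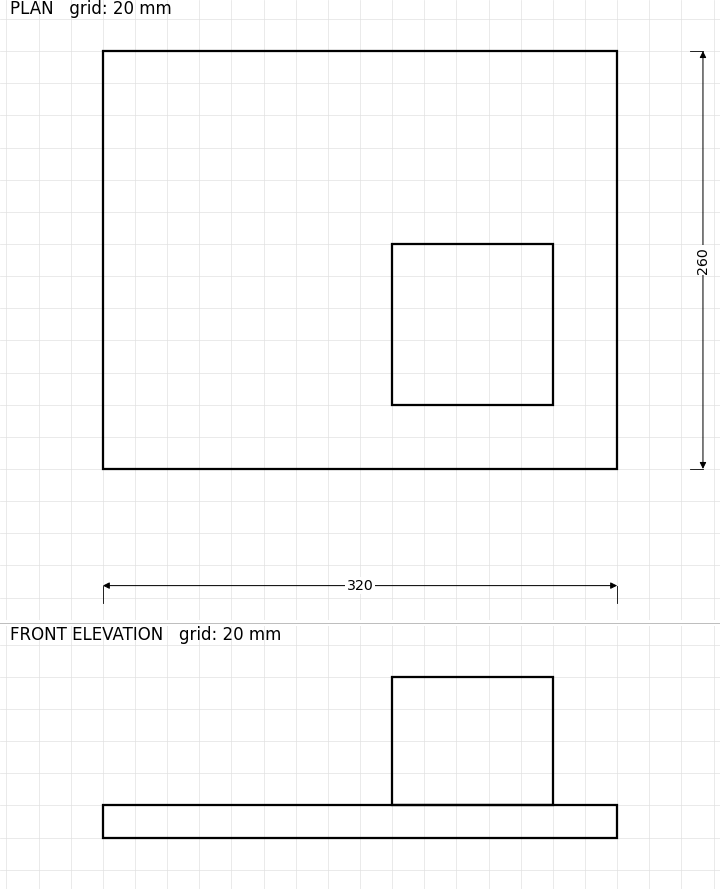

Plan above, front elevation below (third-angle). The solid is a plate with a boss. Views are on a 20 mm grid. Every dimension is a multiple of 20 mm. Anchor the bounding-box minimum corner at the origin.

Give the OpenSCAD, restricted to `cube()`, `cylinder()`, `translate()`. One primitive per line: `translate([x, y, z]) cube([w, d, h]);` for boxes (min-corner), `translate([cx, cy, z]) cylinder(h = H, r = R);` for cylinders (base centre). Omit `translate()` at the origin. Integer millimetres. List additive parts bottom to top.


cube([320, 260, 20]);
translate([180, 40, 20]) cube([100, 100, 80]);


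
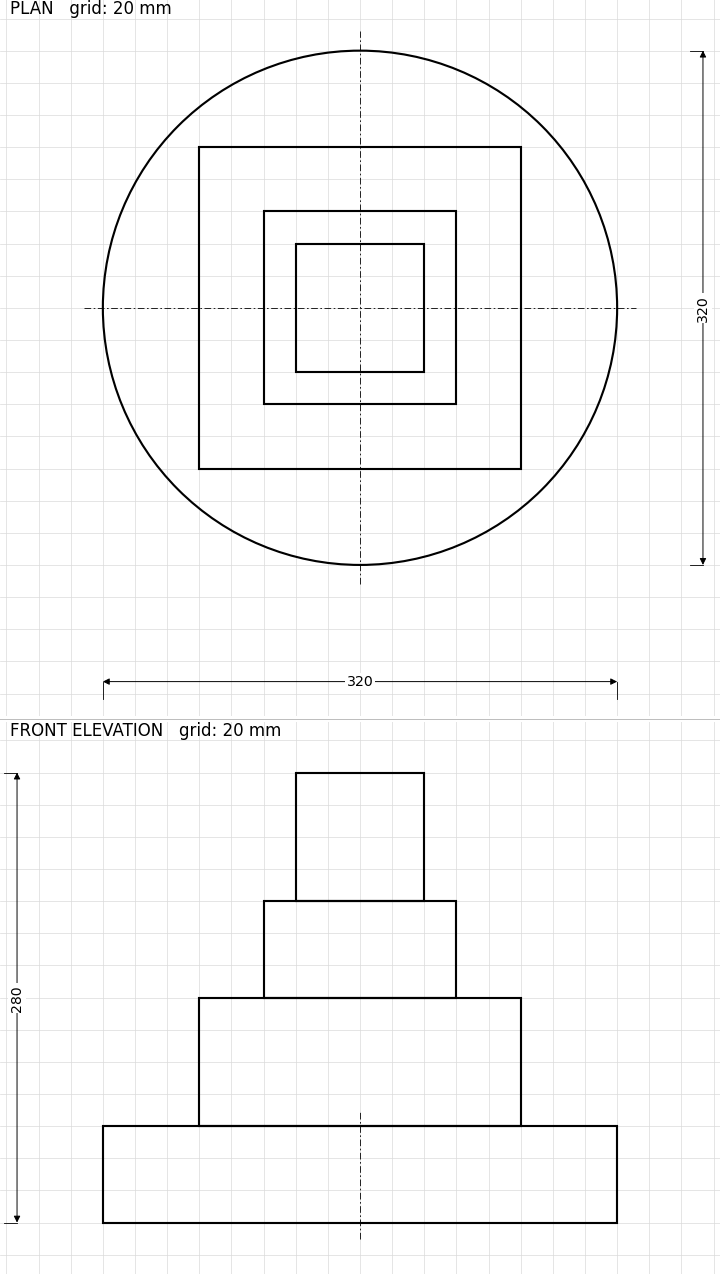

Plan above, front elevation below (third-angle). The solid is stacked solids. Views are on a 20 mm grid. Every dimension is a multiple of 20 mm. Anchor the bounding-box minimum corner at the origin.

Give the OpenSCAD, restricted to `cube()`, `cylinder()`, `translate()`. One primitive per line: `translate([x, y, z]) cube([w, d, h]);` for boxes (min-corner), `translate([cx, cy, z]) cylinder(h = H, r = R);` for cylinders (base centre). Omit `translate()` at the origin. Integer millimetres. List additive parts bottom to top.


translate([160, 160, 0]) cylinder(h = 60, r = 160);
translate([60, 60, 60]) cube([200, 200, 80]);
translate([100, 100, 140]) cube([120, 120, 60]);
translate([120, 120, 200]) cube([80, 80, 80]);


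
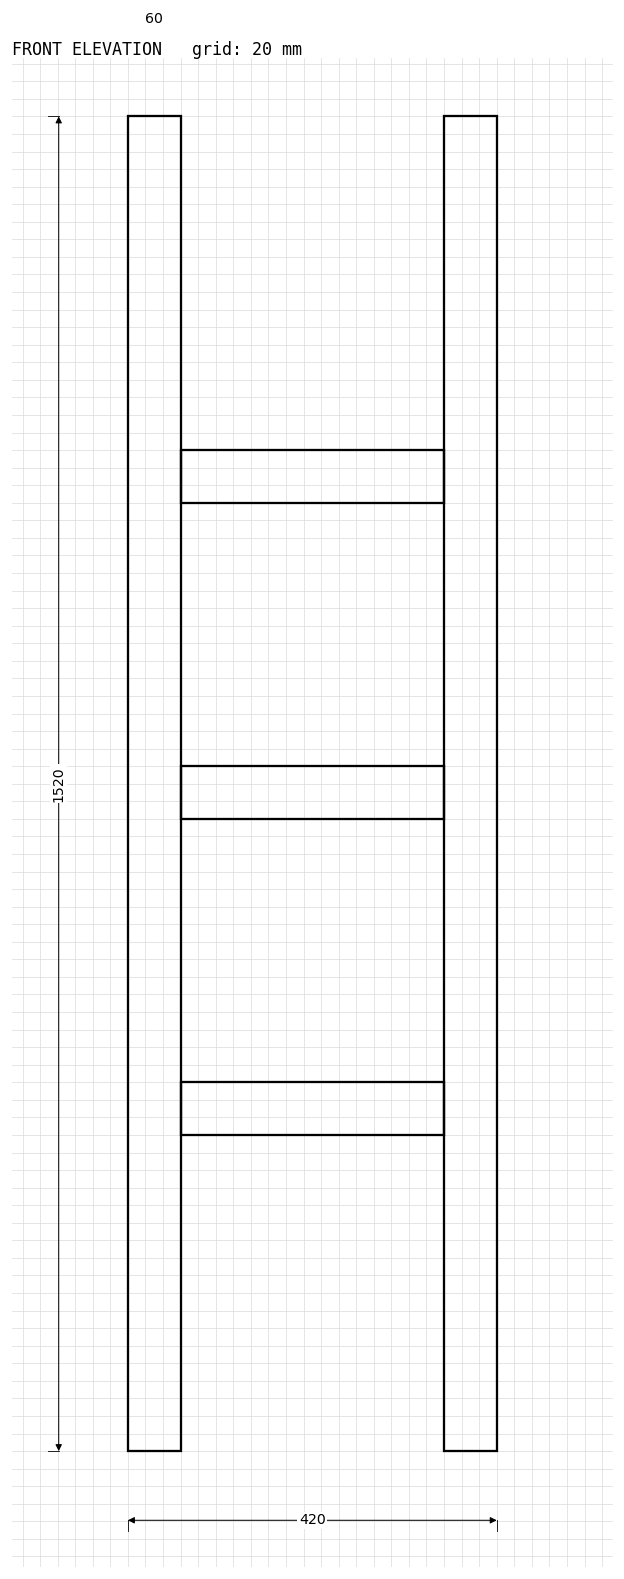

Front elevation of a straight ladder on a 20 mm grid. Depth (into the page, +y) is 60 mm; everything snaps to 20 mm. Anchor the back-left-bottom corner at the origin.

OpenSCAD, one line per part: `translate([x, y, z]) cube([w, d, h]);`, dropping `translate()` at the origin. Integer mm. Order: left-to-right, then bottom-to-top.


cube([60, 60, 1520]);
translate([60, 0, 360]) cube([300, 60, 60]);
translate([60, 0, 720]) cube([300, 60, 60]);
translate([60, 0, 1080]) cube([300, 60, 60]);
translate([360, 0, 0]) cube([60, 60, 1520]);
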